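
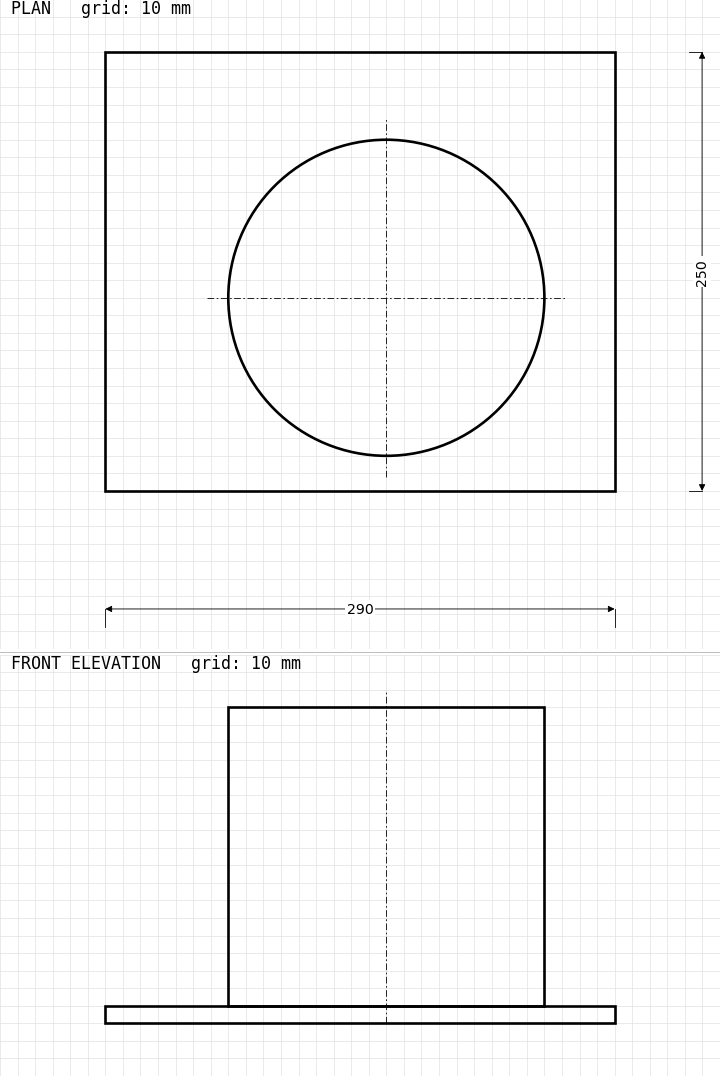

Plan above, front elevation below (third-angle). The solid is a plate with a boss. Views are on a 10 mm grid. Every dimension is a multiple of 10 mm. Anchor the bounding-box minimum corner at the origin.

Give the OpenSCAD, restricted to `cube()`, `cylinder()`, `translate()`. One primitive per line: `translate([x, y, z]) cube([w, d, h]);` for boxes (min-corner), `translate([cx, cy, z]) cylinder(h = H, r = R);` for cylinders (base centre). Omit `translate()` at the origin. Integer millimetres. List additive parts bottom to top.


cube([290, 250, 10]);
translate([160, 110, 10]) cylinder(h = 170, r = 90);


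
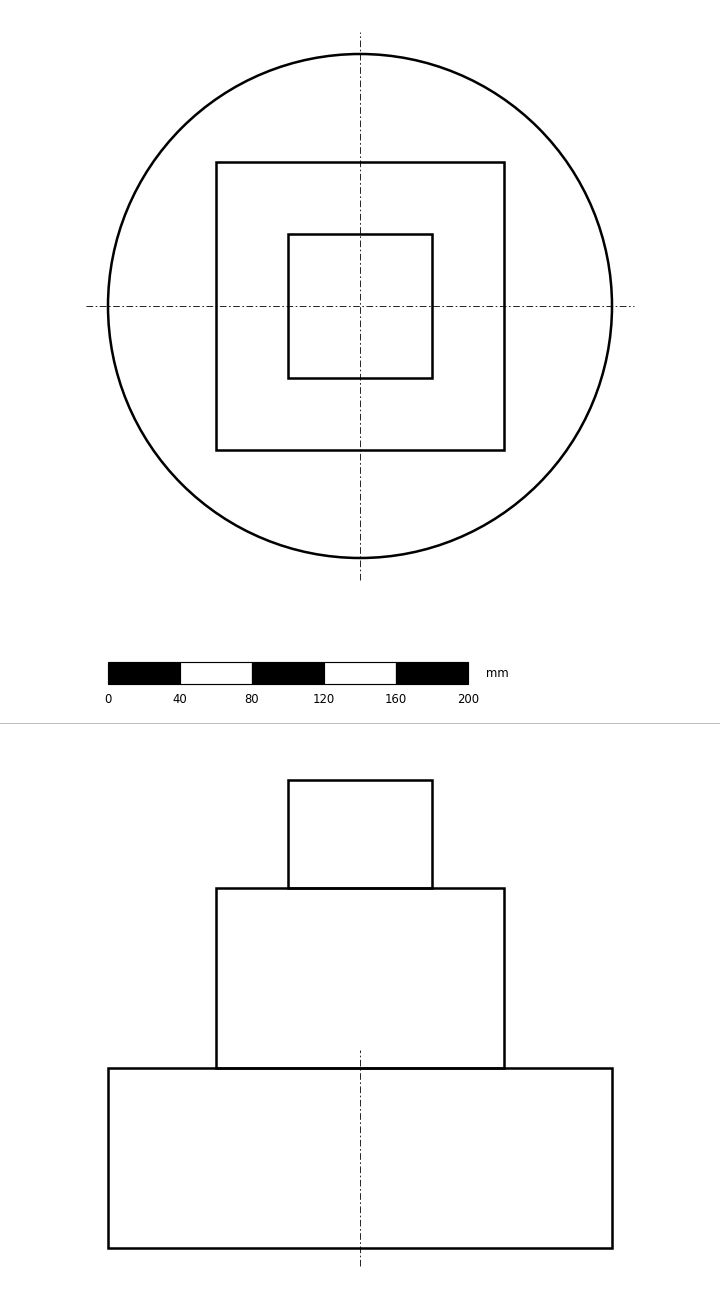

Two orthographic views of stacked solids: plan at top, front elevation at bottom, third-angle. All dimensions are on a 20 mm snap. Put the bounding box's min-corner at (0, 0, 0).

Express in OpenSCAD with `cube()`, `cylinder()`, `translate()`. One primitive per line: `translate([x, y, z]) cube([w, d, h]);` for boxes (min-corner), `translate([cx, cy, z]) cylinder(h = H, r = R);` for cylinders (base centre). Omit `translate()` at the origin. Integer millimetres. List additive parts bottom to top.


translate([140, 140, 0]) cylinder(h = 100, r = 140);
translate([60, 60, 100]) cube([160, 160, 100]);
translate([100, 100, 200]) cube([80, 80, 60]);


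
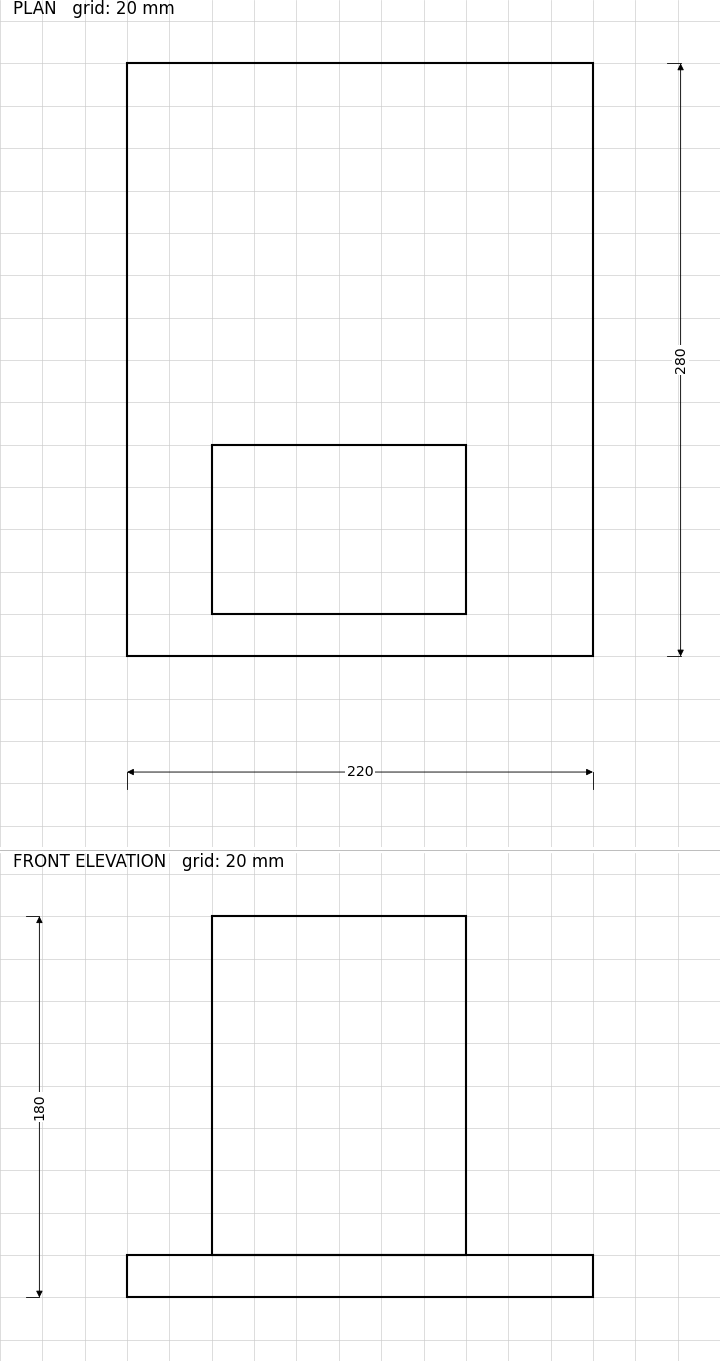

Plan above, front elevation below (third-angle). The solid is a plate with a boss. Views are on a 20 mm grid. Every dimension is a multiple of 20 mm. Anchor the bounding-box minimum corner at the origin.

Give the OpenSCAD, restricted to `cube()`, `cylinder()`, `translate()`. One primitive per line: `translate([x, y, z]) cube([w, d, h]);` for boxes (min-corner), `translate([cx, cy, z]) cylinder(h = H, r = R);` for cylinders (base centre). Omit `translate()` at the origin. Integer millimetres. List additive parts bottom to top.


cube([220, 280, 20]);
translate([40, 20, 20]) cube([120, 80, 160]);


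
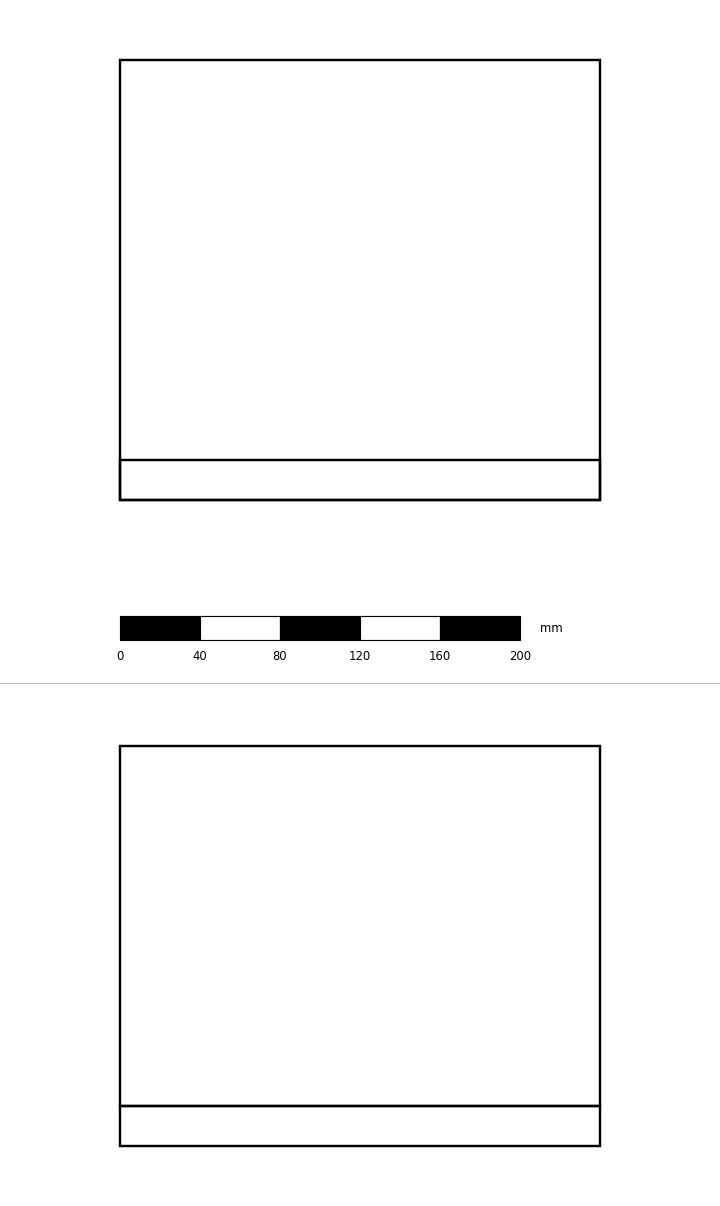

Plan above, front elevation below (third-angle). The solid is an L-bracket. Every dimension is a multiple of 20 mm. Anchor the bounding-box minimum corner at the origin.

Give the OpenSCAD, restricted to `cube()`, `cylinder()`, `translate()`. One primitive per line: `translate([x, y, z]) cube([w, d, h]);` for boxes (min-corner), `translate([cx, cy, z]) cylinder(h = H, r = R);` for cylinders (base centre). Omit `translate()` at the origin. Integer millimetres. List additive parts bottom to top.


cube([240, 220, 20]);
translate([0, 0, 20]) cube([240, 20, 180]);


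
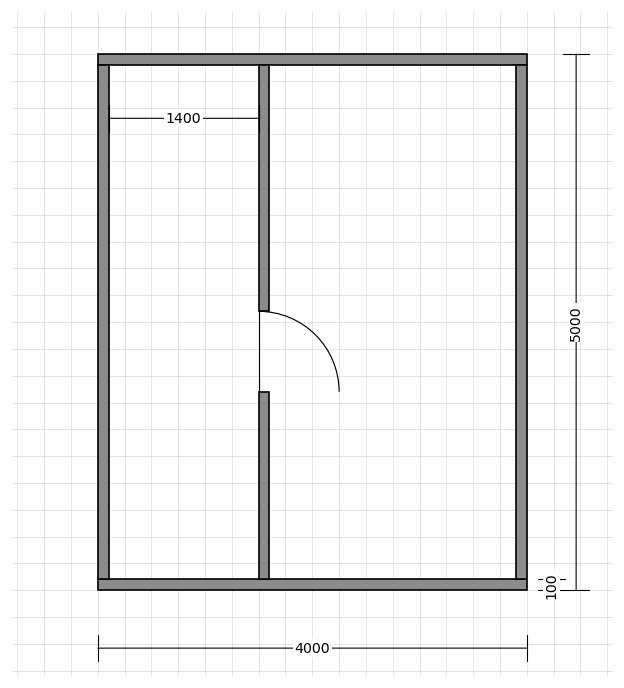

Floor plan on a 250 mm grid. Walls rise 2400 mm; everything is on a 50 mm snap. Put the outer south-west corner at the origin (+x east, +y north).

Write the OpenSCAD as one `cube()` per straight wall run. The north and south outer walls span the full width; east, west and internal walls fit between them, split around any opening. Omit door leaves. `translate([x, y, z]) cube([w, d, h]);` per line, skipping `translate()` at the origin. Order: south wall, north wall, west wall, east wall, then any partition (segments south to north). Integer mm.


cube([4000, 100, 2400]);
translate([0, 4900, 0]) cube([4000, 100, 2400]);
translate([0, 100, 0]) cube([100, 4800, 2400]);
translate([3900, 100, 0]) cube([100, 4800, 2400]);
translate([1500, 100, 0]) cube([100, 1750, 2400]);
translate([1500, 2600, 0]) cube([100, 2300, 2400]);


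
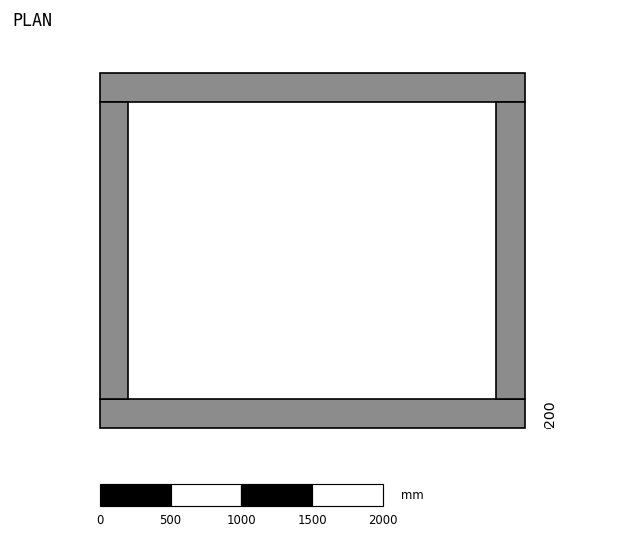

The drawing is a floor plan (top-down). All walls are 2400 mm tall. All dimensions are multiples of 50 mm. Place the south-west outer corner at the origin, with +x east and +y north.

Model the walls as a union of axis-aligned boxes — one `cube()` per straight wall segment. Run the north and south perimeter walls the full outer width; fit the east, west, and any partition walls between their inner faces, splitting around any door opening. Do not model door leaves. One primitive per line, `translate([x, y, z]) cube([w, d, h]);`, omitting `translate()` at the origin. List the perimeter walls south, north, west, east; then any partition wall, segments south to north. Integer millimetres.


cube([3000, 200, 2400]);
translate([0, 2300, 0]) cube([3000, 200, 2400]);
translate([0, 200, 0]) cube([200, 2100, 2400]);
translate([2800, 200, 0]) cube([200, 2100, 2400]);


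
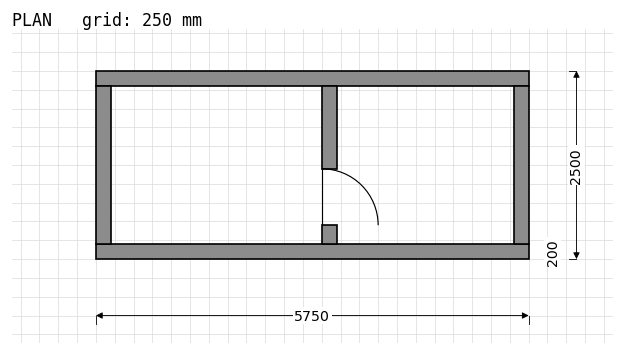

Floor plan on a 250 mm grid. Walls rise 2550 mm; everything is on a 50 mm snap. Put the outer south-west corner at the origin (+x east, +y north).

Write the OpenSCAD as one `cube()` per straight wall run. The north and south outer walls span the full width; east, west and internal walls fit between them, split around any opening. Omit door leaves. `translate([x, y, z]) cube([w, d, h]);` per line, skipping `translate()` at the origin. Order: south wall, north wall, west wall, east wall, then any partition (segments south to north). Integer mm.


cube([5750, 200, 2550]);
translate([0, 2300, 0]) cube([5750, 200, 2550]);
translate([0, 200, 0]) cube([200, 2100, 2550]);
translate([5550, 200, 0]) cube([200, 2100, 2550]);
translate([3000, 200, 0]) cube([200, 250, 2550]);
translate([3000, 1200, 0]) cube([200, 1100, 2550]);


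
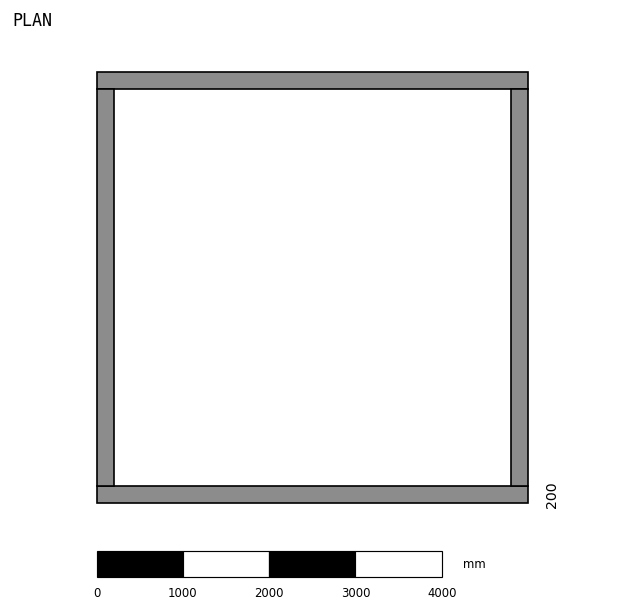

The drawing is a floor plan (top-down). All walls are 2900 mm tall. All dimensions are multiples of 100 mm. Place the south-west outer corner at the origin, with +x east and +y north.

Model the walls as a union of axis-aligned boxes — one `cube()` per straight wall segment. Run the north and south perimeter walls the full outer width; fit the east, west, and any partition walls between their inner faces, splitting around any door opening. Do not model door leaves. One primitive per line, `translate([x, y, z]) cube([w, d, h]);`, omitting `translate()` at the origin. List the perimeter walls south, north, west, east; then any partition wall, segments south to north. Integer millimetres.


cube([5000, 200, 2900]);
translate([0, 4800, 0]) cube([5000, 200, 2900]);
translate([0, 200, 0]) cube([200, 4600, 2900]);
translate([4800, 200, 0]) cube([200, 4600, 2900]);


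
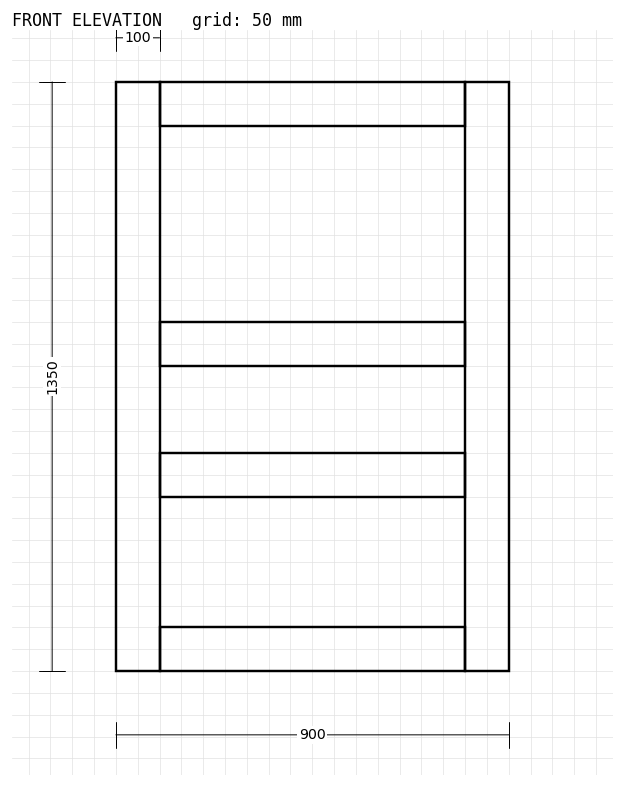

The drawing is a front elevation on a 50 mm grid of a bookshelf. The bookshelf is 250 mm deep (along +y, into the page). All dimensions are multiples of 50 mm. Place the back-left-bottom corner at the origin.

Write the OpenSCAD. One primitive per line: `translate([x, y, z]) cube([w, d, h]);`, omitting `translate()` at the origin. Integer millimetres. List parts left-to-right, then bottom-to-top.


cube([100, 250, 1350]);
translate([100, 0, 0]) cube([700, 250, 100]);
translate([100, 0, 400]) cube([700, 250, 100]);
translate([100, 0, 700]) cube([700, 250, 100]);
translate([100, 0, 1250]) cube([700, 250, 100]);
translate([800, 0, 0]) cube([100, 250, 1350]);


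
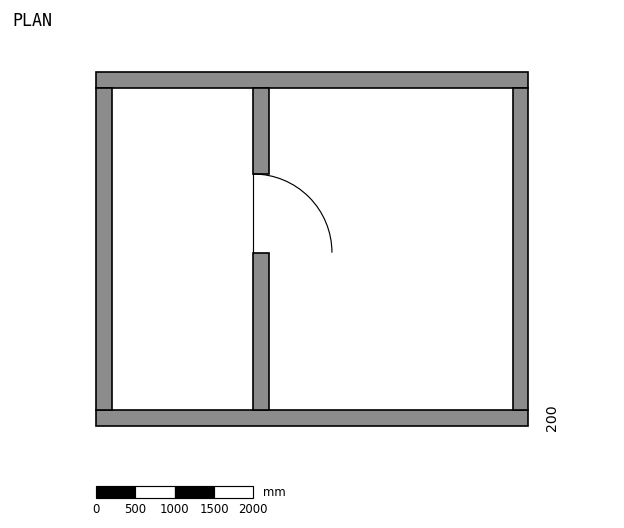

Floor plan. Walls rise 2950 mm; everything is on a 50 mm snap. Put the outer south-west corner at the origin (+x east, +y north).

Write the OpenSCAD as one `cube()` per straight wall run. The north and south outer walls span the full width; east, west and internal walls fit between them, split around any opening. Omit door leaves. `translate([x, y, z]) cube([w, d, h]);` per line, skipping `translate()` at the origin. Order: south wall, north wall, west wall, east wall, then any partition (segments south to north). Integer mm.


cube([5500, 200, 2950]);
translate([0, 4300, 0]) cube([5500, 200, 2950]);
translate([0, 200, 0]) cube([200, 4100, 2950]);
translate([5300, 200, 0]) cube([200, 4100, 2950]);
translate([2000, 200, 0]) cube([200, 2000, 2950]);
translate([2000, 3200, 0]) cube([200, 1100, 2950]);


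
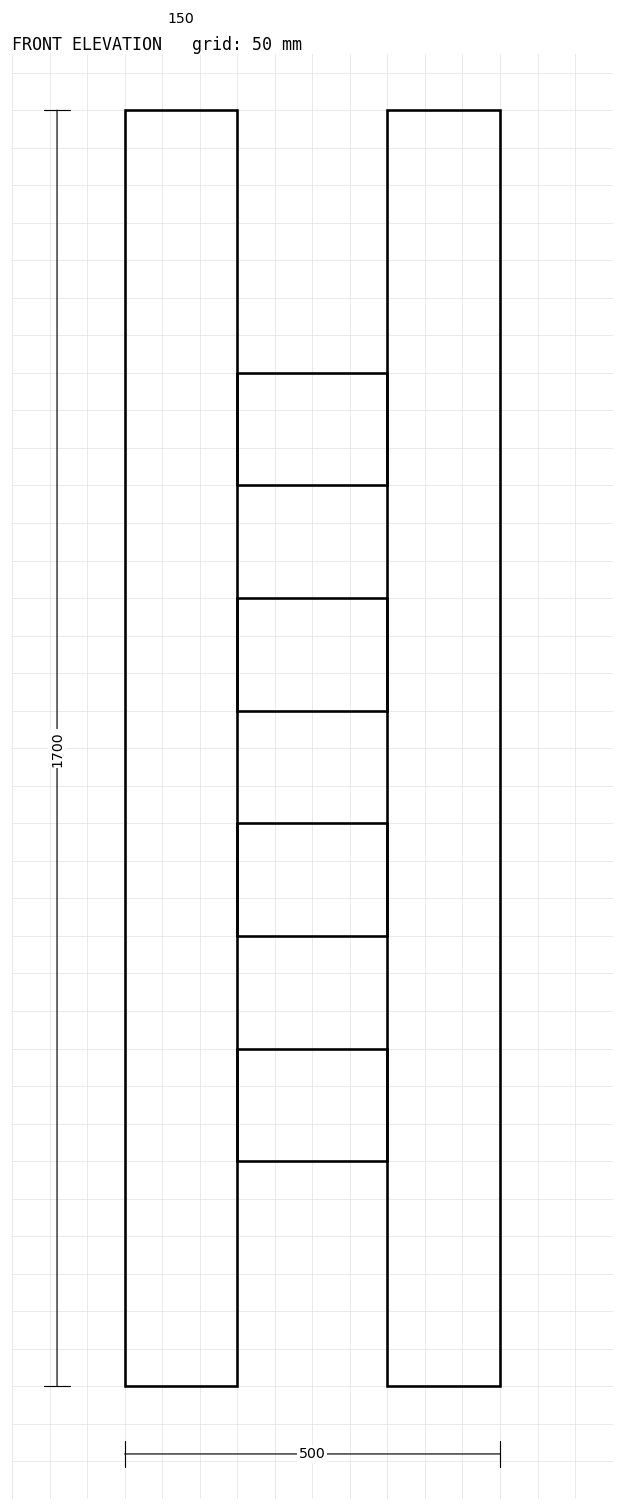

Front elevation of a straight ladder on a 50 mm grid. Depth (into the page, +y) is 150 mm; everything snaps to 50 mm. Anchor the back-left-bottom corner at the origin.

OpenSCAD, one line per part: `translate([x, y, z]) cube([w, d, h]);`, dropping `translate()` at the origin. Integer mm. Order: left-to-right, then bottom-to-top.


cube([150, 150, 1700]);
translate([150, 0, 300]) cube([200, 150, 150]);
translate([150, 0, 600]) cube([200, 150, 150]);
translate([150, 0, 900]) cube([200, 150, 150]);
translate([150, 0, 1200]) cube([200, 150, 150]);
translate([350, 0, 0]) cube([150, 150, 1700]);


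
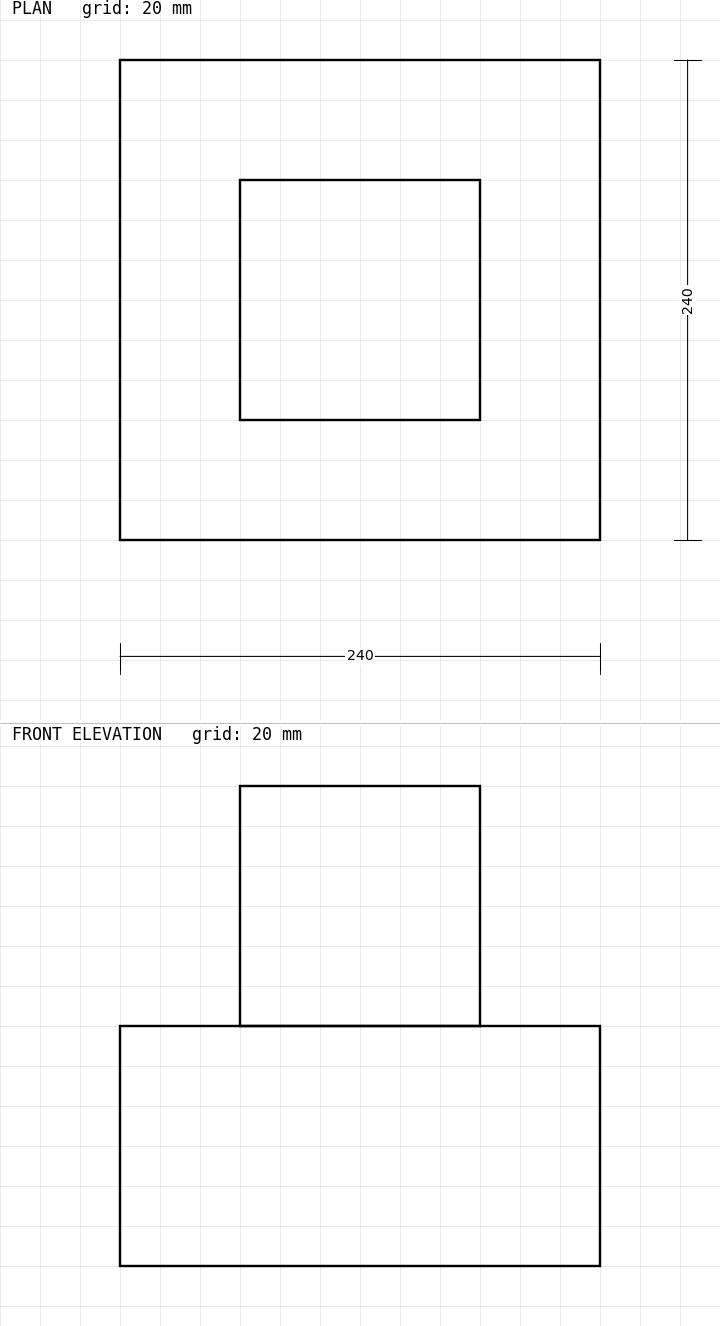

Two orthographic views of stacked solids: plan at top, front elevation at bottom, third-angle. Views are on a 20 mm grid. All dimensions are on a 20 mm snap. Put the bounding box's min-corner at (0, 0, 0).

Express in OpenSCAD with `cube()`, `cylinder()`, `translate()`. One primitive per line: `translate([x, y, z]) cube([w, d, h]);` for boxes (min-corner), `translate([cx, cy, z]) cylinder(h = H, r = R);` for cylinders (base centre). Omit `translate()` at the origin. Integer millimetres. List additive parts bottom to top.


cube([240, 240, 120]);
translate([60, 60, 120]) cube([120, 120, 120]);


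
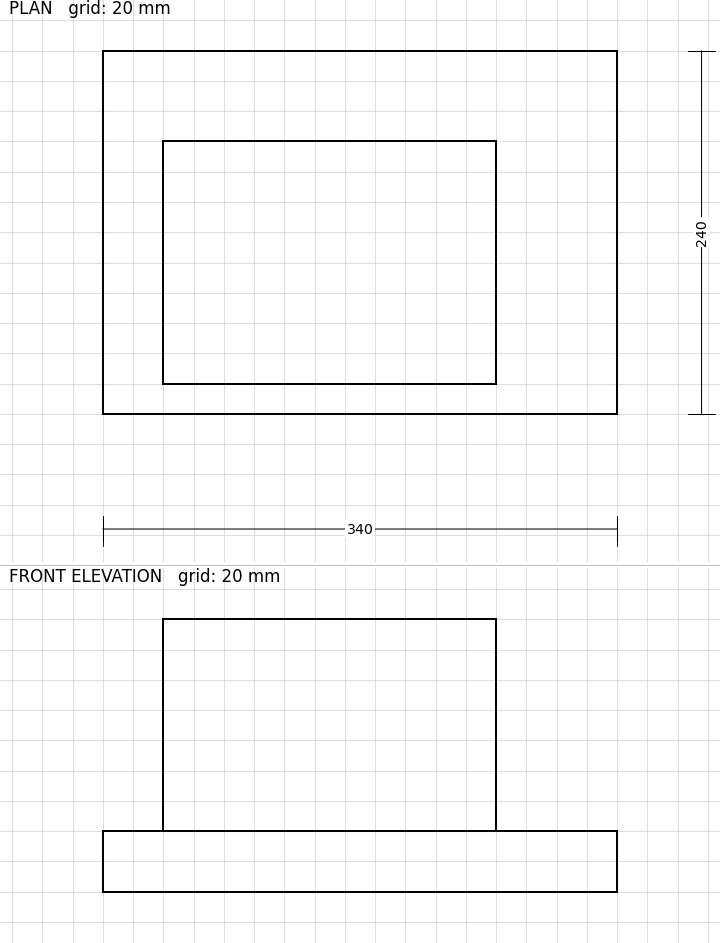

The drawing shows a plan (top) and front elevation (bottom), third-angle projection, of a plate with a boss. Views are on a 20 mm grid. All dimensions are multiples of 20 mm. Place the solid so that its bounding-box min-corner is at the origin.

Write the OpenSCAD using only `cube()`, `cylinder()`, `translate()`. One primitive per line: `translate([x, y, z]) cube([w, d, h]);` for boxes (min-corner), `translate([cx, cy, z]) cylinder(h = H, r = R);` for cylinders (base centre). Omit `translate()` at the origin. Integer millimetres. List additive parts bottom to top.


cube([340, 240, 40]);
translate([40, 20, 40]) cube([220, 160, 140]);


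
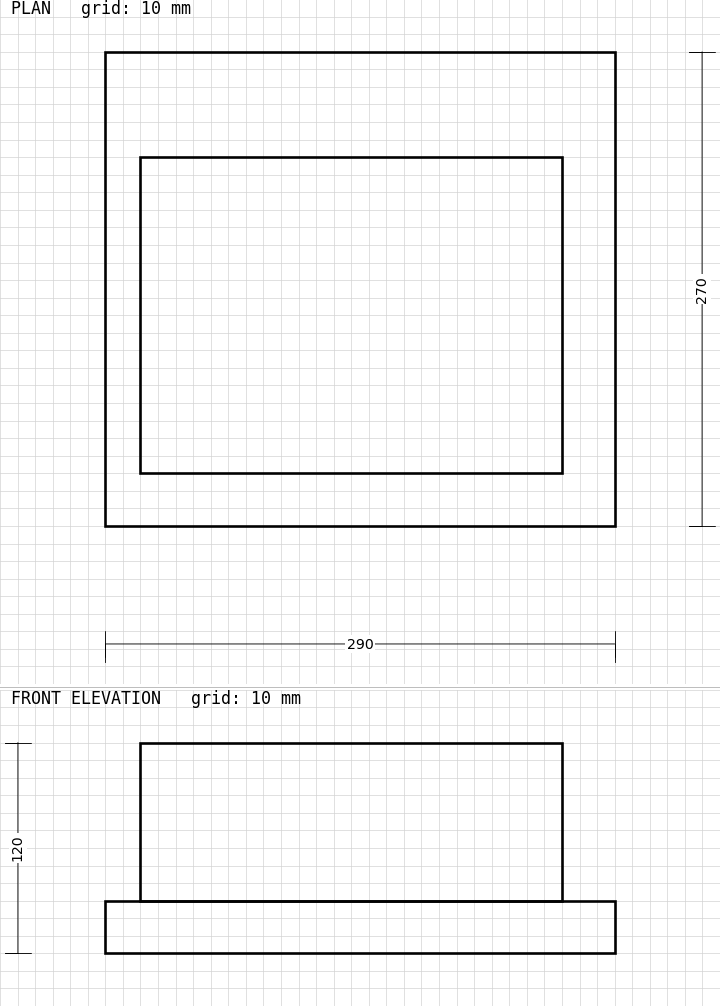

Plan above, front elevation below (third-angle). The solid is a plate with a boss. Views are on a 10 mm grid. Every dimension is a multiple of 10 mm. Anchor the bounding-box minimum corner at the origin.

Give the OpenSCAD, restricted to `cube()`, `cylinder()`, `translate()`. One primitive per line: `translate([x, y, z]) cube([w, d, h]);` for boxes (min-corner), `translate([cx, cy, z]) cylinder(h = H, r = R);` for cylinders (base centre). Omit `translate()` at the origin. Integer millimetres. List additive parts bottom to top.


cube([290, 270, 30]);
translate([20, 30, 30]) cube([240, 180, 90]);


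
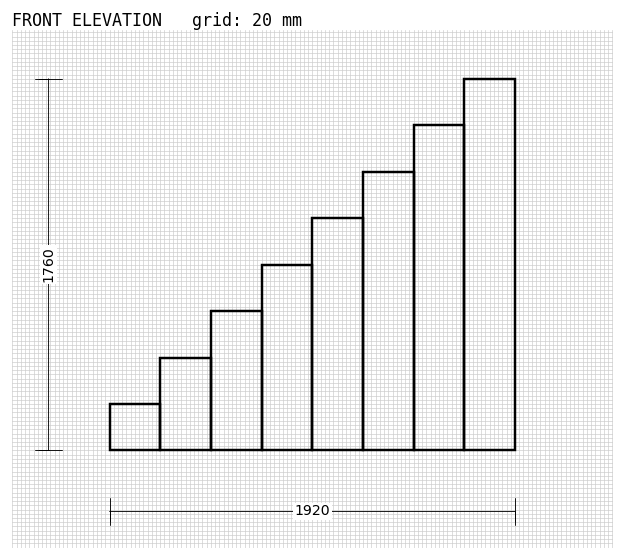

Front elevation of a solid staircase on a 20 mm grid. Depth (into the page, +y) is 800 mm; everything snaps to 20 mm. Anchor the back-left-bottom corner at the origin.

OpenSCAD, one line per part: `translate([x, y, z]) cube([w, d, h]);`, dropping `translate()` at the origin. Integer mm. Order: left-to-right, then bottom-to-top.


cube([240, 800, 220]);
translate([240, 0, 0]) cube([240, 800, 440]);
translate([480, 0, 0]) cube([240, 800, 660]);
translate([720, 0, 0]) cube([240, 800, 880]);
translate([960, 0, 0]) cube([240, 800, 1100]);
translate([1200, 0, 0]) cube([240, 800, 1320]);
translate([1440, 0, 0]) cube([240, 800, 1540]);
translate([1680, 0, 0]) cube([240, 800, 1760]);


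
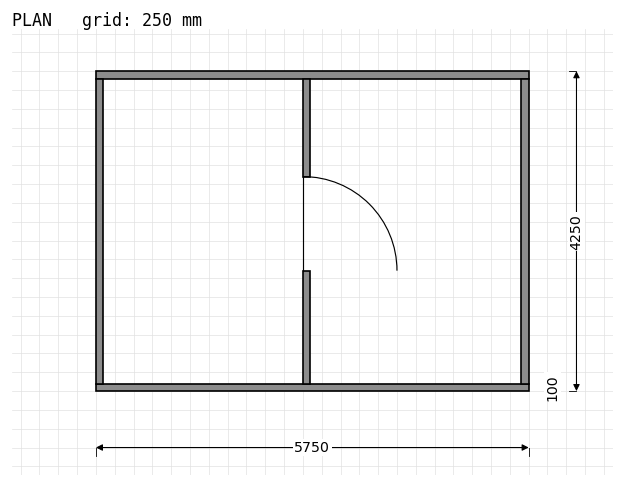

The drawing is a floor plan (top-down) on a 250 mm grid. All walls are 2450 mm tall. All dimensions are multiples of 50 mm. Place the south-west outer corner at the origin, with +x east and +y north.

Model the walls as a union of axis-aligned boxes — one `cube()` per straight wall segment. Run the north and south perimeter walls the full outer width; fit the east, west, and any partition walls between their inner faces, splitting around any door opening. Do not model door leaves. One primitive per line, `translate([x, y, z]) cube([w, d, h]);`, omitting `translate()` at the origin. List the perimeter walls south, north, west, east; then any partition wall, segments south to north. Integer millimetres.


cube([5750, 100, 2450]);
translate([0, 4150, 0]) cube([5750, 100, 2450]);
translate([0, 100, 0]) cube([100, 4050, 2450]);
translate([5650, 100, 0]) cube([100, 4050, 2450]);
translate([2750, 100, 0]) cube([100, 1500, 2450]);
translate([2750, 2850, 0]) cube([100, 1300, 2450]);


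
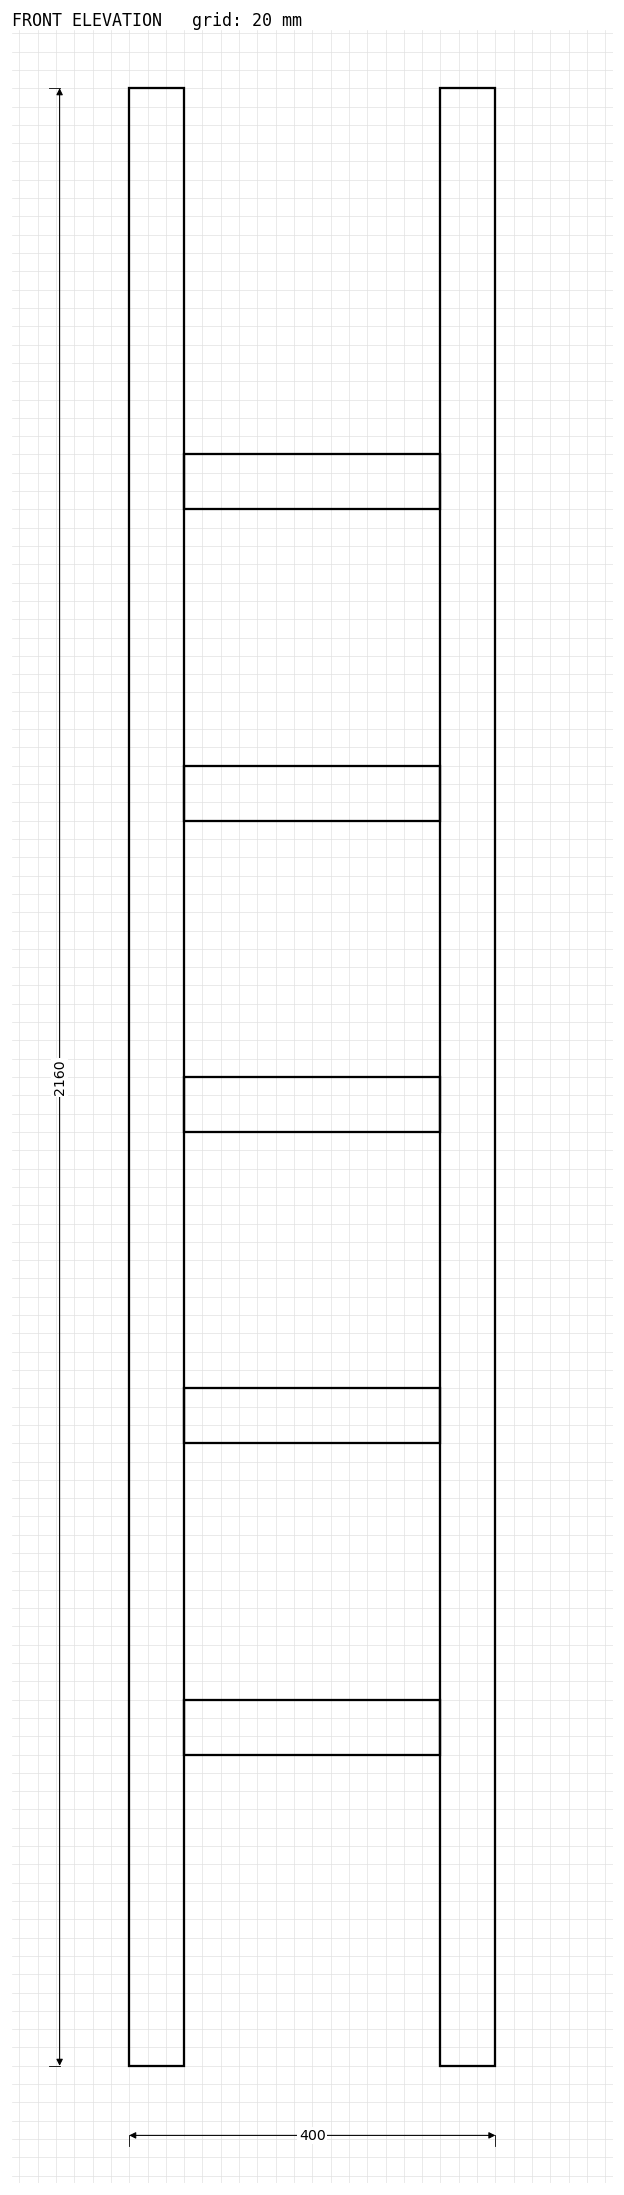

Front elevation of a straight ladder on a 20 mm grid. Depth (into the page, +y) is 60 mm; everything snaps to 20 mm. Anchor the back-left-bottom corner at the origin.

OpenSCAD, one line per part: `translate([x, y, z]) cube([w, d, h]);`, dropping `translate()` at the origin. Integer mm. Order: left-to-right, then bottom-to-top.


cube([60, 60, 2160]);
translate([60, 0, 340]) cube([280, 60, 60]);
translate([60, 0, 680]) cube([280, 60, 60]);
translate([60, 0, 1020]) cube([280, 60, 60]);
translate([60, 0, 1360]) cube([280, 60, 60]);
translate([60, 0, 1700]) cube([280, 60, 60]);
translate([340, 0, 0]) cube([60, 60, 2160]);


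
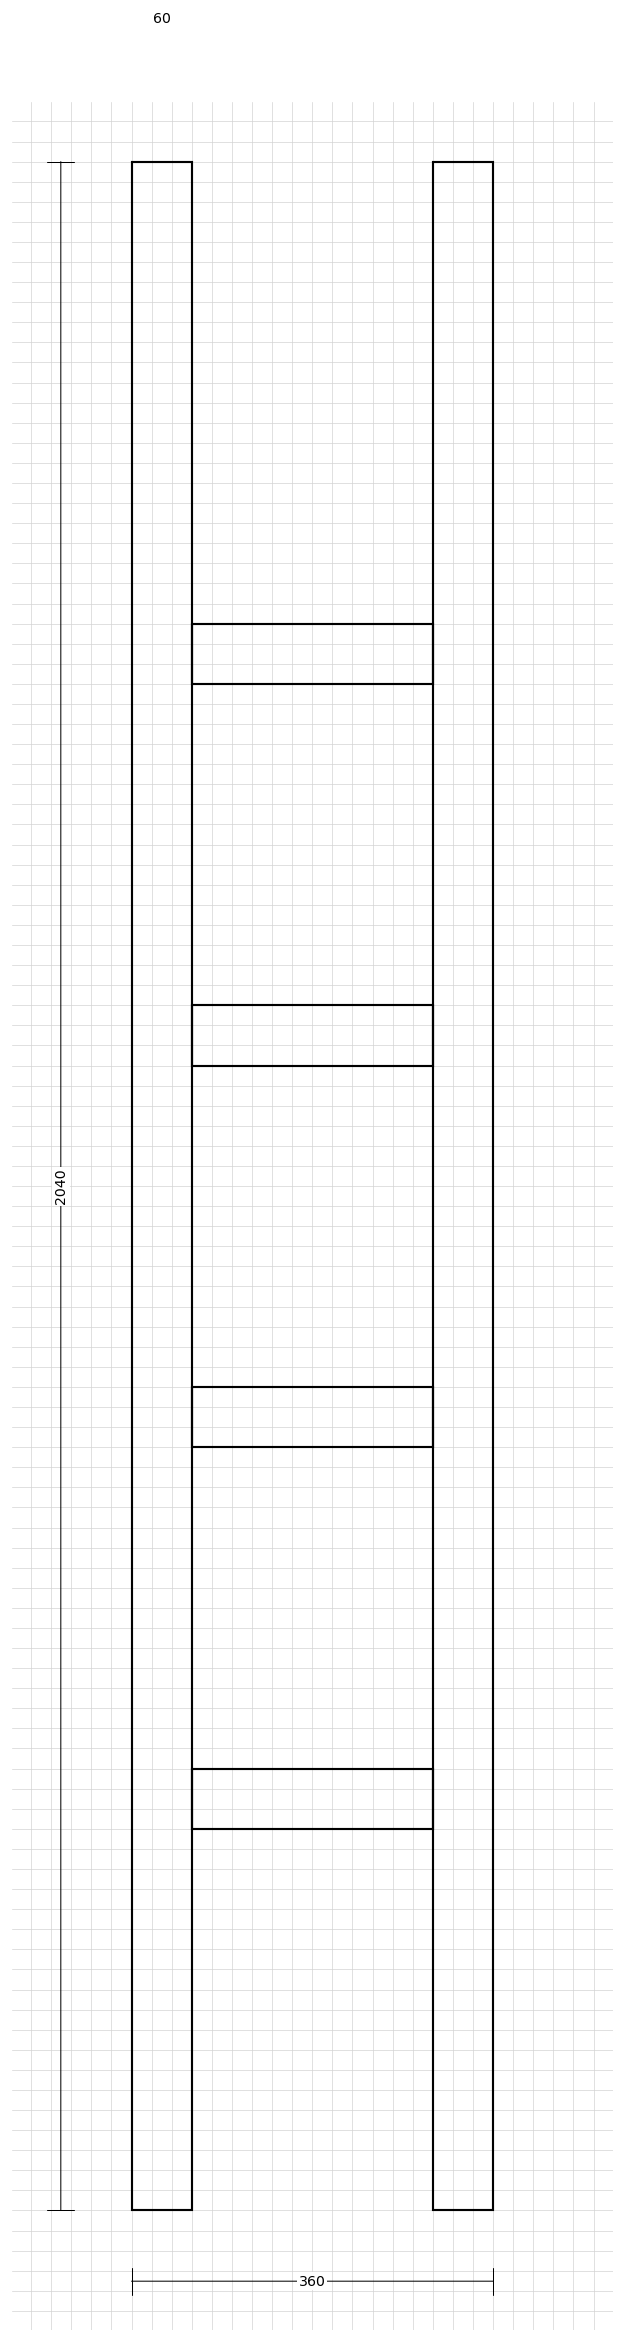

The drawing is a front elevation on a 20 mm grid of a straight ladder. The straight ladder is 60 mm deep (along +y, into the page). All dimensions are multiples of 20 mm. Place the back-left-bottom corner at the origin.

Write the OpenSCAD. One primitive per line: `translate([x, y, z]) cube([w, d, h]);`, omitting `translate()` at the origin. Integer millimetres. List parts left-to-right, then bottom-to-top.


cube([60, 60, 2040]);
translate([60, 0, 380]) cube([240, 60, 60]);
translate([60, 0, 760]) cube([240, 60, 60]);
translate([60, 0, 1140]) cube([240, 60, 60]);
translate([60, 0, 1520]) cube([240, 60, 60]);
translate([300, 0, 0]) cube([60, 60, 2040]);


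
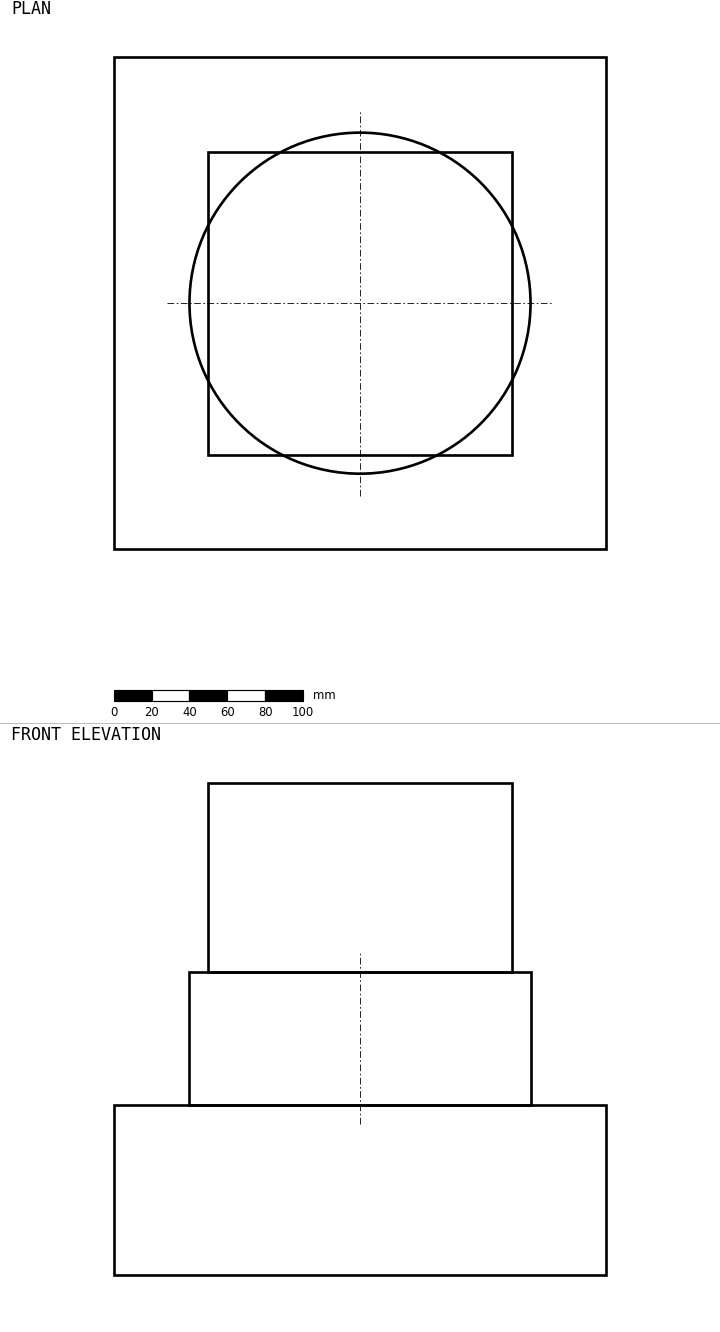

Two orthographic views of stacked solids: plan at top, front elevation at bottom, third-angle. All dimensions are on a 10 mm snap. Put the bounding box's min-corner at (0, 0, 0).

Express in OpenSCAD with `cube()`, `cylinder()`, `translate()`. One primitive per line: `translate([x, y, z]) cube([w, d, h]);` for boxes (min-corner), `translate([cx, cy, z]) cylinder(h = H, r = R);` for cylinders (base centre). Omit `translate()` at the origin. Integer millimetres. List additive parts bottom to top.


cube([260, 260, 90]);
translate([130, 130, 90]) cylinder(h = 70, r = 90);
translate([50, 50, 160]) cube([160, 160, 100]);


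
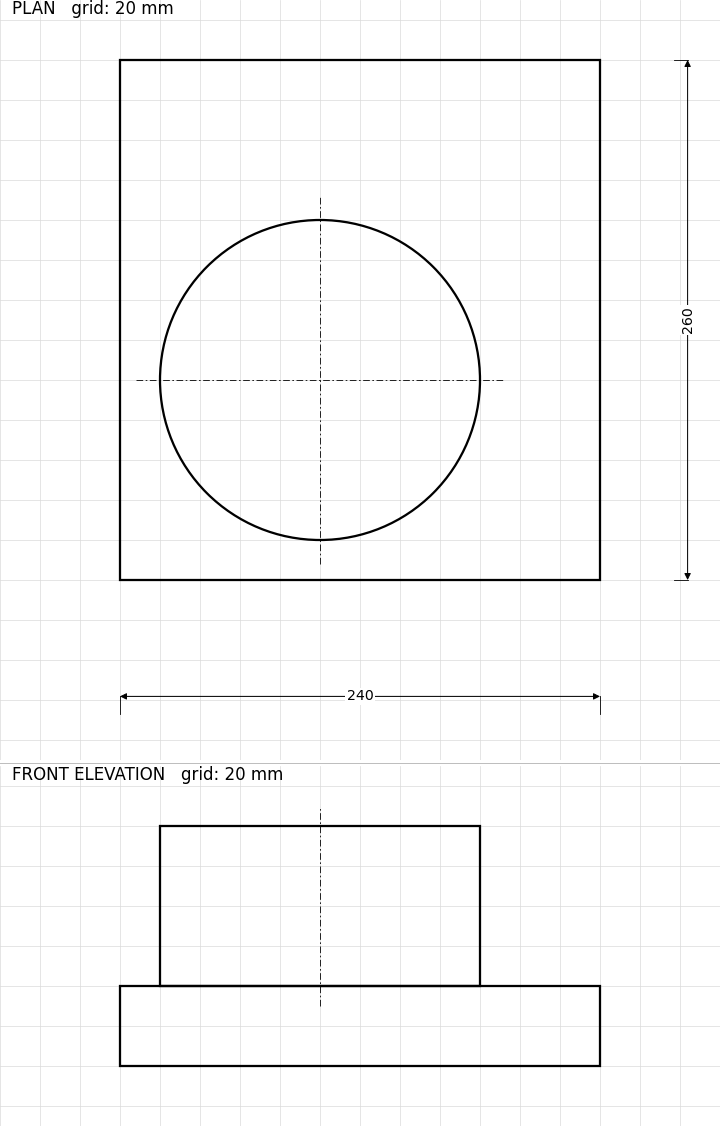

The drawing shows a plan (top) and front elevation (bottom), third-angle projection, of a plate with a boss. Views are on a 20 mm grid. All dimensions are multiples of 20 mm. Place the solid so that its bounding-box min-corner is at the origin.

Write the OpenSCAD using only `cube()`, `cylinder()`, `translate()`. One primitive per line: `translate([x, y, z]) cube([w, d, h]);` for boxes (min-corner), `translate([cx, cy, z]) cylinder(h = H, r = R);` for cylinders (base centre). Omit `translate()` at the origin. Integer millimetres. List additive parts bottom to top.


cube([240, 260, 40]);
translate([100, 100, 40]) cylinder(h = 80, r = 80);


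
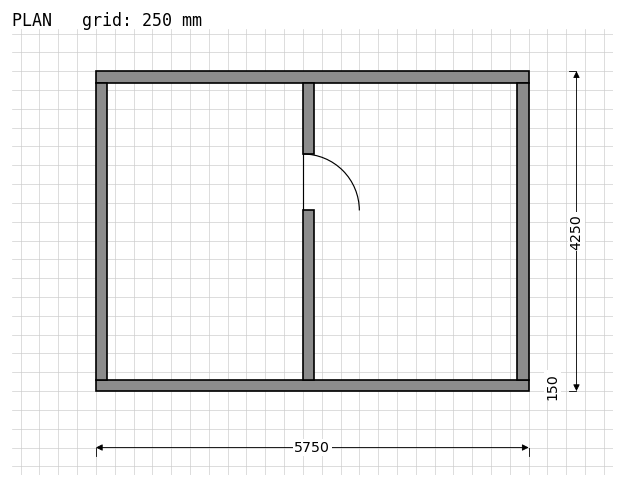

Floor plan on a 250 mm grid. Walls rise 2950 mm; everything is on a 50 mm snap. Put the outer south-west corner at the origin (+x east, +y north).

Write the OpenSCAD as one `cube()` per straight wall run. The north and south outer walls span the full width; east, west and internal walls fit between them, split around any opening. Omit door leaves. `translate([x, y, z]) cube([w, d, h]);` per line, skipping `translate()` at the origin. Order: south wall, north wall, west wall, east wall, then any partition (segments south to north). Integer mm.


cube([5750, 150, 2950]);
translate([0, 4100, 0]) cube([5750, 150, 2950]);
translate([0, 150, 0]) cube([150, 3950, 2950]);
translate([5600, 150, 0]) cube([150, 3950, 2950]);
translate([2750, 150, 0]) cube([150, 2250, 2950]);
translate([2750, 3150, 0]) cube([150, 950, 2950]);


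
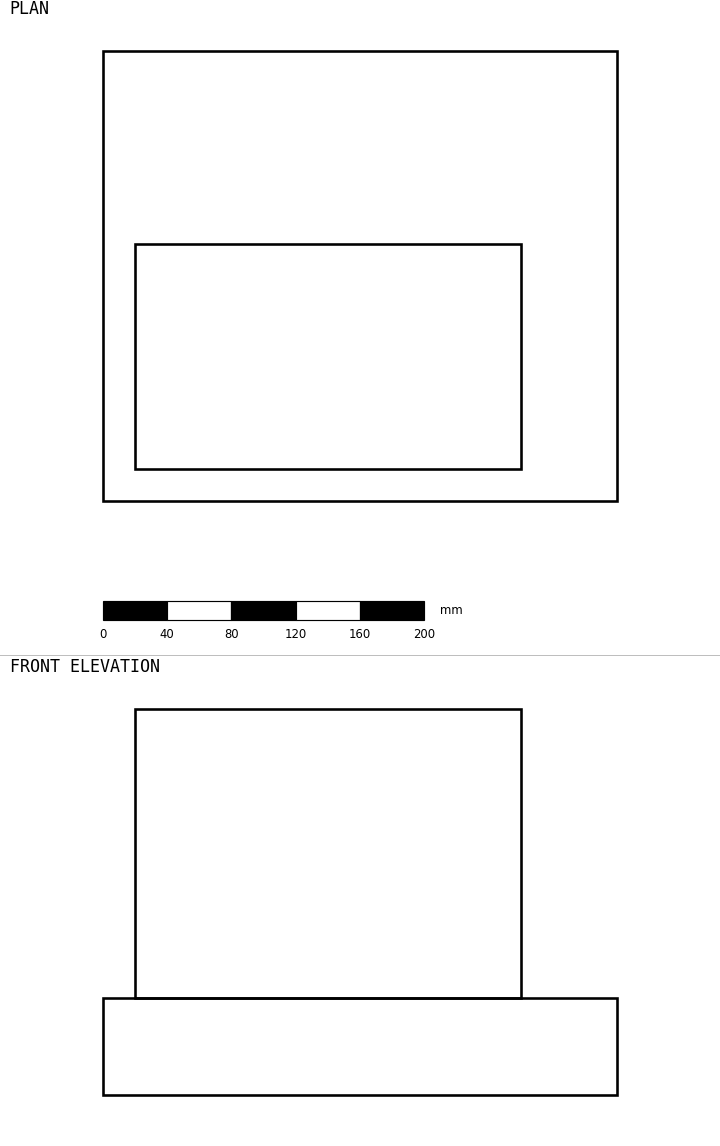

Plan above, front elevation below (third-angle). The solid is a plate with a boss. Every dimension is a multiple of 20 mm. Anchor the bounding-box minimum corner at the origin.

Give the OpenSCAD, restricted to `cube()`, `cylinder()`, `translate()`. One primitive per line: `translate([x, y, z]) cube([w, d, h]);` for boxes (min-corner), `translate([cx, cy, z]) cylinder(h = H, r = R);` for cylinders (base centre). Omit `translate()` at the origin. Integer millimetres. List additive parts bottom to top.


cube([320, 280, 60]);
translate([20, 20, 60]) cube([240, 140, 180]);


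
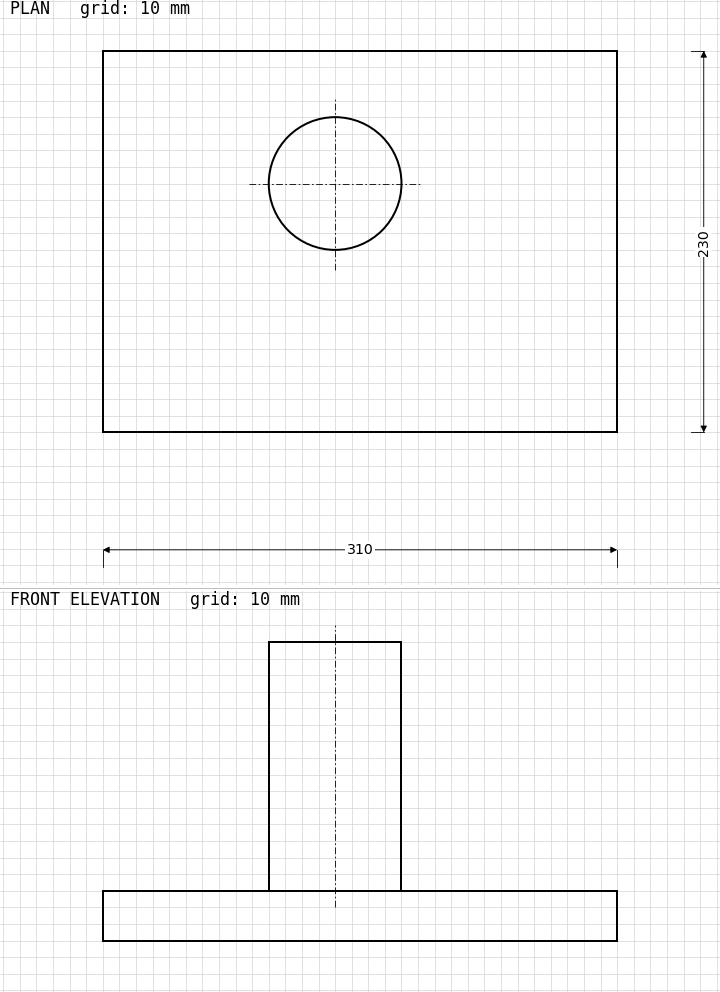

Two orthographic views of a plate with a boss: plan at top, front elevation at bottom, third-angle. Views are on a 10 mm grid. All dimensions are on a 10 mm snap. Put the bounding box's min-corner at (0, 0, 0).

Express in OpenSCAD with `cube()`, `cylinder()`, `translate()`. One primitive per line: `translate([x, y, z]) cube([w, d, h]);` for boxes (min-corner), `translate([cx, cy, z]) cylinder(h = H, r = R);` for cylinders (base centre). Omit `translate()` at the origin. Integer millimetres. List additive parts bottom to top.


cube([310, 230, 30]);
translate([140, 150, 30]) cylinder(h = 150, r = 40);


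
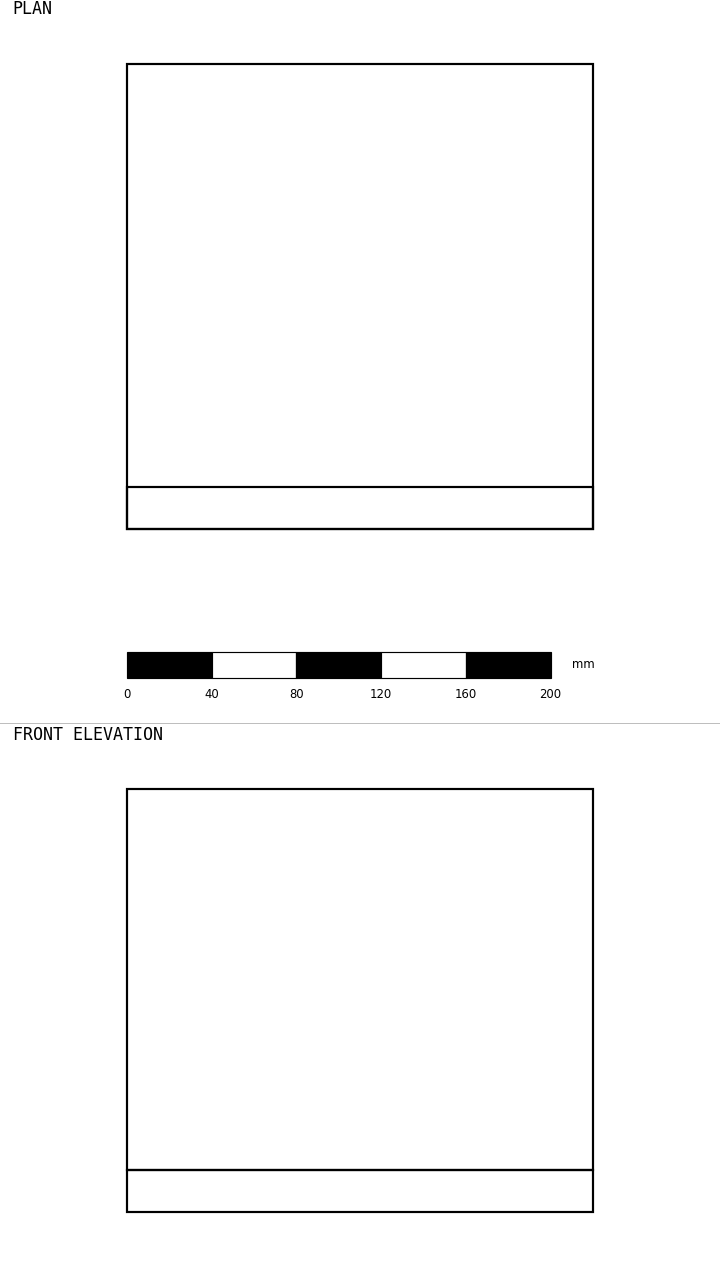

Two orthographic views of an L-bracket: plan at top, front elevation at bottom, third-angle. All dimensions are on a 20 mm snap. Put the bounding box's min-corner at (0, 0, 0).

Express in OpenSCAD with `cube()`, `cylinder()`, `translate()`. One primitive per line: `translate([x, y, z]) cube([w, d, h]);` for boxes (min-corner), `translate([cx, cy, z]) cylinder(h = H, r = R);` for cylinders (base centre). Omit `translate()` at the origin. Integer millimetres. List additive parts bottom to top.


cube([220, 220, 20]);
translate([0, 0, 20]) cube([220, 20, 180]);


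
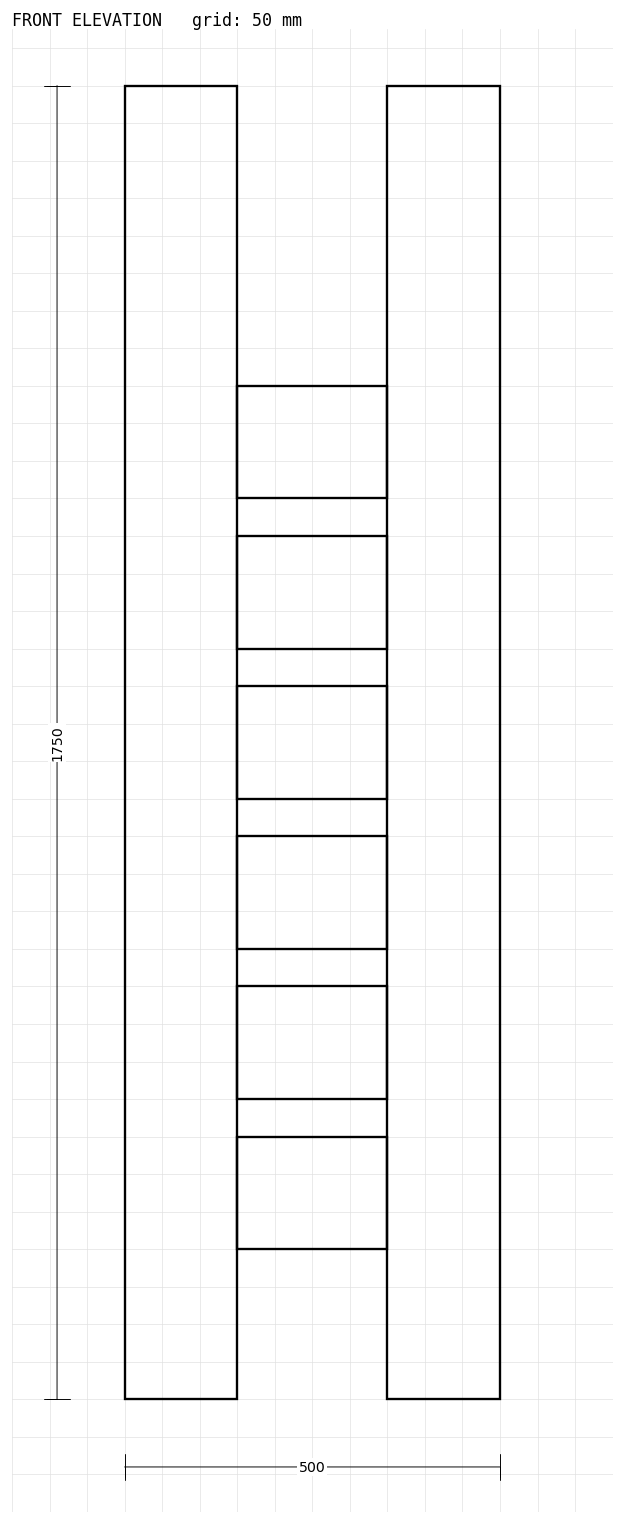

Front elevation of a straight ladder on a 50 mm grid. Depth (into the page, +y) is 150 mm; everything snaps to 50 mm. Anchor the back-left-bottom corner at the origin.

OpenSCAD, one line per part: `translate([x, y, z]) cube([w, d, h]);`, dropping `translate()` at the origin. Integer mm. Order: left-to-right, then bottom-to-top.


cube([150, 150, 1750]);
translate([150, 0, 200]) cube([200, 150, 150]);
translate([150, 0, 400]) cube([200, 150, 150]);
translate([150, 0, 600]) cube([200, 150, 150]);
translate([150, 0, 800]) cube([200, 150, 150]);
translate([150, 0, 1000]) cube([200, 150, 150]);
translate([150, 0, 1200]) cube([200, 150, 150]);
translate([350, 0, 0]) cube([150, 150, 1750]);


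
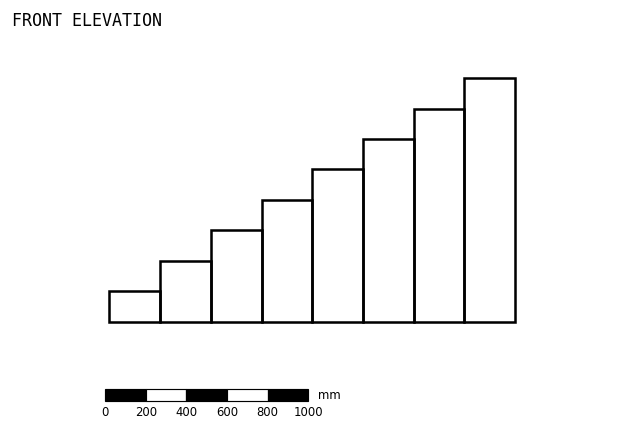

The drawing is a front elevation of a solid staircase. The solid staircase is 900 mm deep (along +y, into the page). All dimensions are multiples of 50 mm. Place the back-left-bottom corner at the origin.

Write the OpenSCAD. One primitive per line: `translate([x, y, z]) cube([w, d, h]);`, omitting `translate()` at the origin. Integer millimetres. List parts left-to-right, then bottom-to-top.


cube([250, 900, 150]);
translate([250, 0, 0]) cube([250, 900, 300]);
translate([500, 0, 0]) cube([250, 900, 450]);
translate([750, 0, 0]) cube([250, 900, 600]);
translate([1000, 0, 0]) cube([250, 900, 750]);
translate([1250, 0, 0]) cube([250, 900, 900]);
translate([1500, 0, 0]) cube([250, 900, 1050]);
translate([1750, 0, 0]) cube([250, 900, 1200]);


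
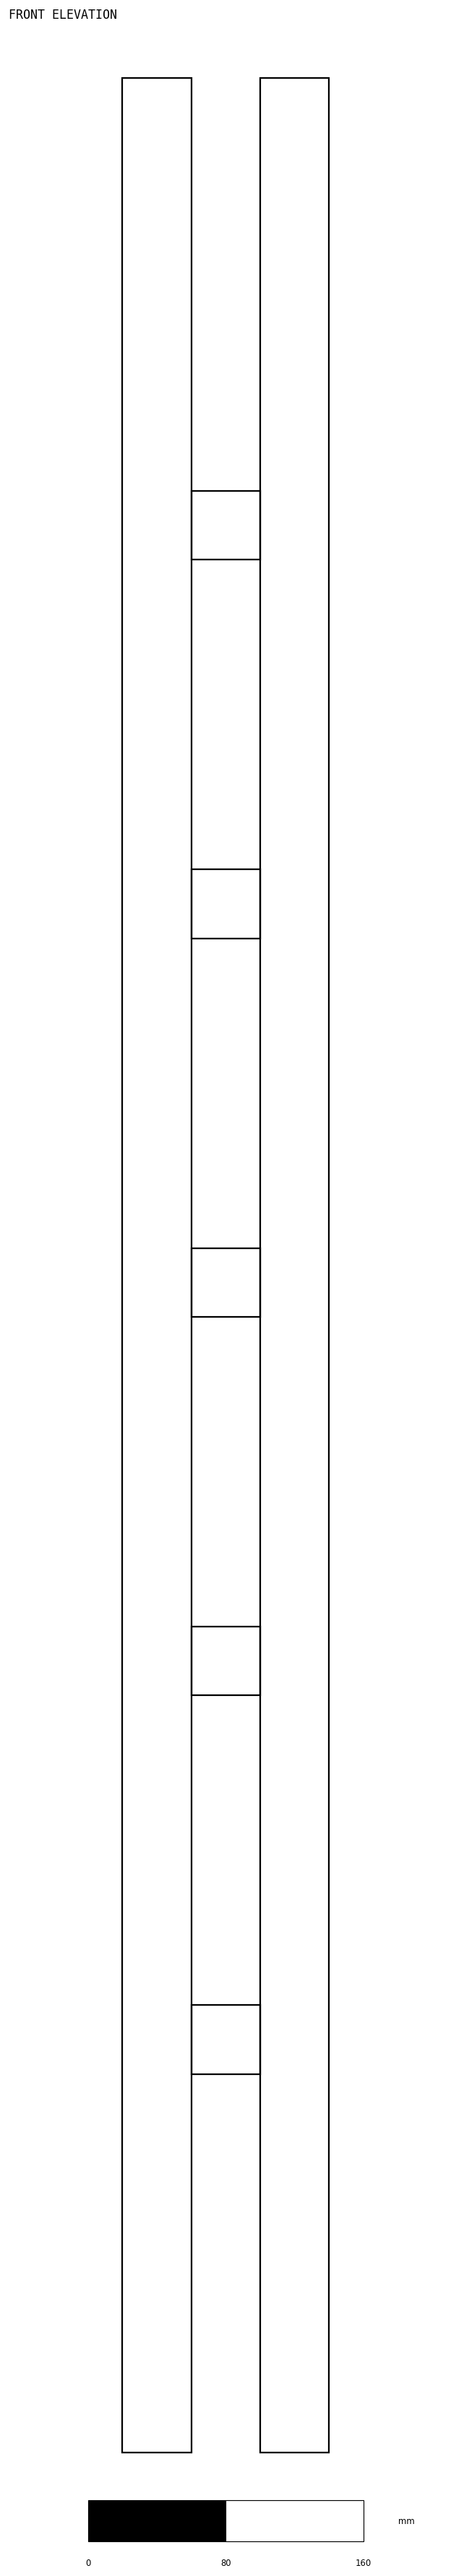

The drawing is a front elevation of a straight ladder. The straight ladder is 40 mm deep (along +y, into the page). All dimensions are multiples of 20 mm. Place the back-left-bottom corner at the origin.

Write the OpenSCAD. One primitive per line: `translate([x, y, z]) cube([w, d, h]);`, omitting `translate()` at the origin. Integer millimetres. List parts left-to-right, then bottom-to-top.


cube([40, 40, 1380]);
translate([40, 0, 220]) cube([40, 40, 40]);
translate([40, 0, 440]) cube([40, 40, 40]);
translate([40, 0, 660]) cube([40, 40, 40]);
translate([40, 0, 880]) cube([40, 40, 40]);
translate([40, 0, 1100]) cube([40, 40, 40]);
translate([80, 0, 0]) cube([40, 40, 1380]);


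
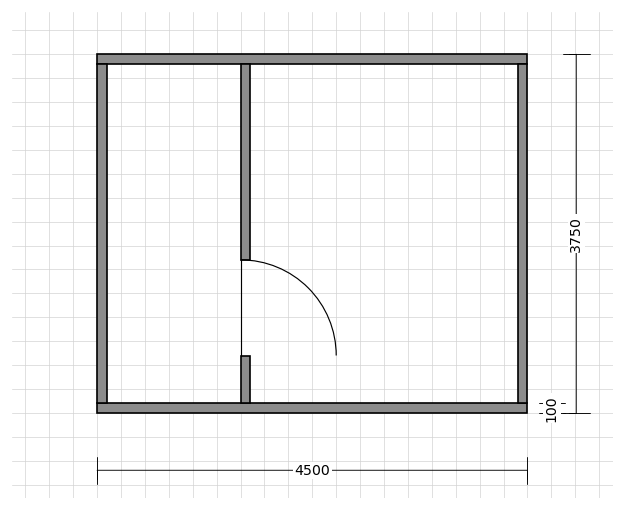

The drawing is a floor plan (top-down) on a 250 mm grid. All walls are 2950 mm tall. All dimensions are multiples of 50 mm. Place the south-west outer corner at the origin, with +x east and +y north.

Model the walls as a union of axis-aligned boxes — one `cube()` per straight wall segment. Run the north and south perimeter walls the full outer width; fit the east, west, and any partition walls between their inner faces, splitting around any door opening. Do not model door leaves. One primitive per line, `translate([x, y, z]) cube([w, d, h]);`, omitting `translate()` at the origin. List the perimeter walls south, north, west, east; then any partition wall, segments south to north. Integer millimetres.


cube([4500, 100, 2950]);
translate([0, 3650, 0]) cube([4500, 100, 2950]);
translate([0, 100, 0]) cube([100, 3550, 2950]);
translate([4400, 100, 0]) cube([100, 3550, 2950]);
translate([1500, 100, 0]) cube([100, 500, 2950]);
translate([1500, 1600, 0]) cube([100, 2050, 2950]);


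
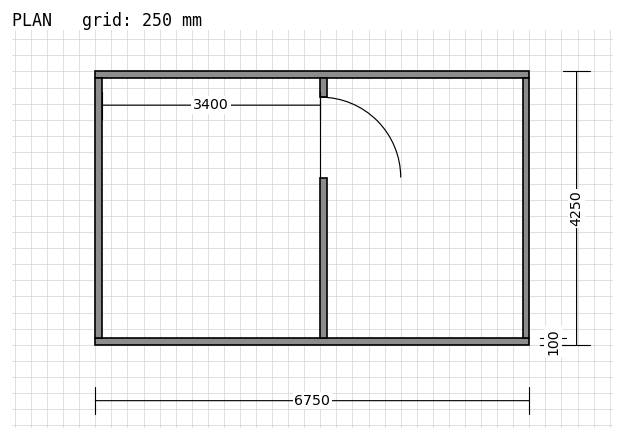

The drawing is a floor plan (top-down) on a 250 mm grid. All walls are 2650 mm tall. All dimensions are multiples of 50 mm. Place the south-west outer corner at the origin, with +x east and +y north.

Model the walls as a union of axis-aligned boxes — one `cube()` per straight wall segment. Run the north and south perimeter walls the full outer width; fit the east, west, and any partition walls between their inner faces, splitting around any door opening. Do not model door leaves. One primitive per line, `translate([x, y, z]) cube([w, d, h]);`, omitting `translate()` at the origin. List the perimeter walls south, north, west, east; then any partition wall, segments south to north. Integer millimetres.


cube([6750, 100, 2650]);
translate([0, 4150, 0]) cube([6750, 100, 2650]);
translate([0, 100, 0]) cube([100, 4050, 2650]);
translate([6650, 100, 0]) cube([100, 4050, 2650]);
translate([3500, 100, 0]) cube([100, 2500, 2650]);
translate([3500, 3850, 0]) cube([100, 300, 2650]);


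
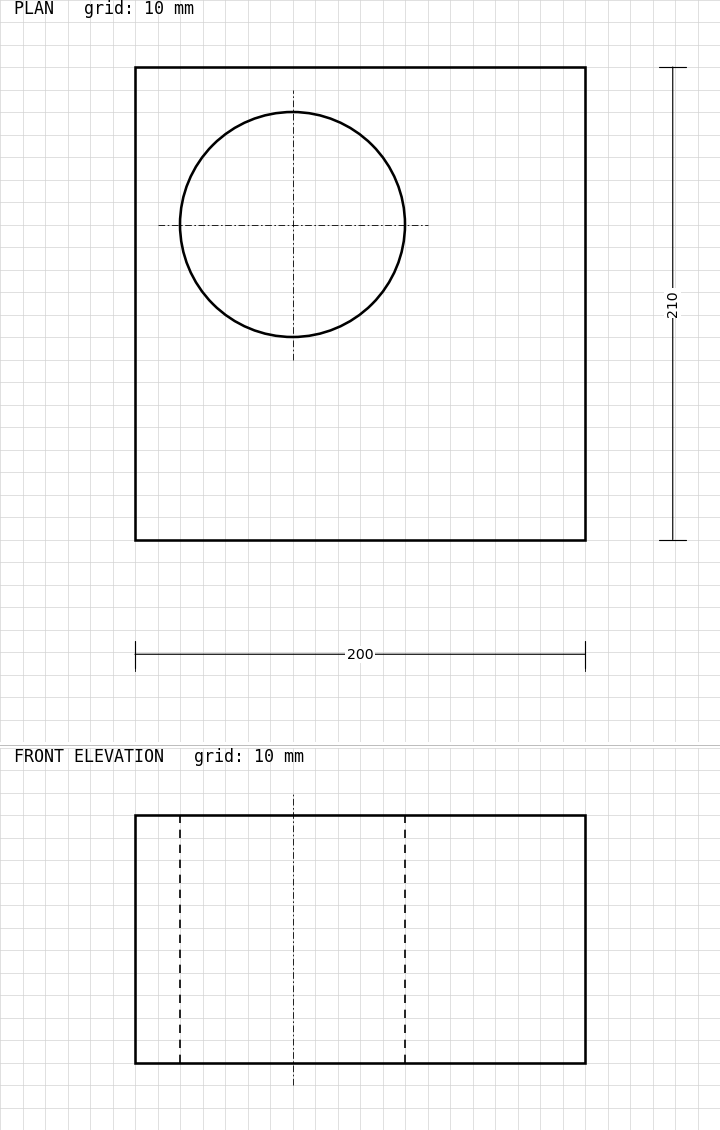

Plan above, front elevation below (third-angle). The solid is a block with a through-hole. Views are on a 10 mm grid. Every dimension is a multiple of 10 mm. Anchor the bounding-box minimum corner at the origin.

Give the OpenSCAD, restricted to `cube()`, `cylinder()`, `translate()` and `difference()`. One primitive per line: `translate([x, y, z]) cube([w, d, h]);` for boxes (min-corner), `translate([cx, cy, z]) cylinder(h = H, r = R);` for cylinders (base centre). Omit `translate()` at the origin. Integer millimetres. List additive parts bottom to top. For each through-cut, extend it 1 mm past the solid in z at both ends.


difference() {
  cube([200, 210, 110]);
  translate([70, 140, -1]) cylinder(h = 112, r = 50);
}


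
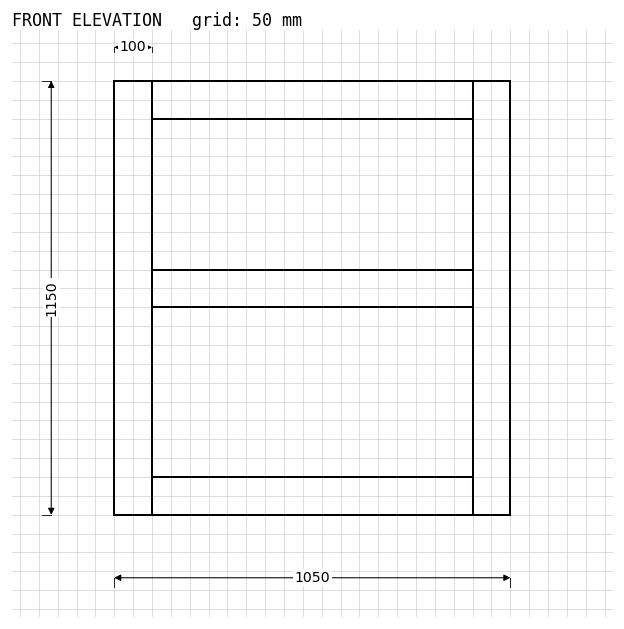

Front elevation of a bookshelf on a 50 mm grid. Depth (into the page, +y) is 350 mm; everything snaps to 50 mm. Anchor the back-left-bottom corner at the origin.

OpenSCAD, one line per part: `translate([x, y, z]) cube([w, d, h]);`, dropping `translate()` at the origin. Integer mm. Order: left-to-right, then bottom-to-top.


cube([100, 350, 1150]);
translate([100, 0, 0]) cube([850, 350, 100]);
translate([100, 0, 550]) cube([850, 350, 100]);
translate([100, 0, 1050]) cube([850, 350, 100]);
translate([950, 0, 0]) cube([100, 350, 1150]);


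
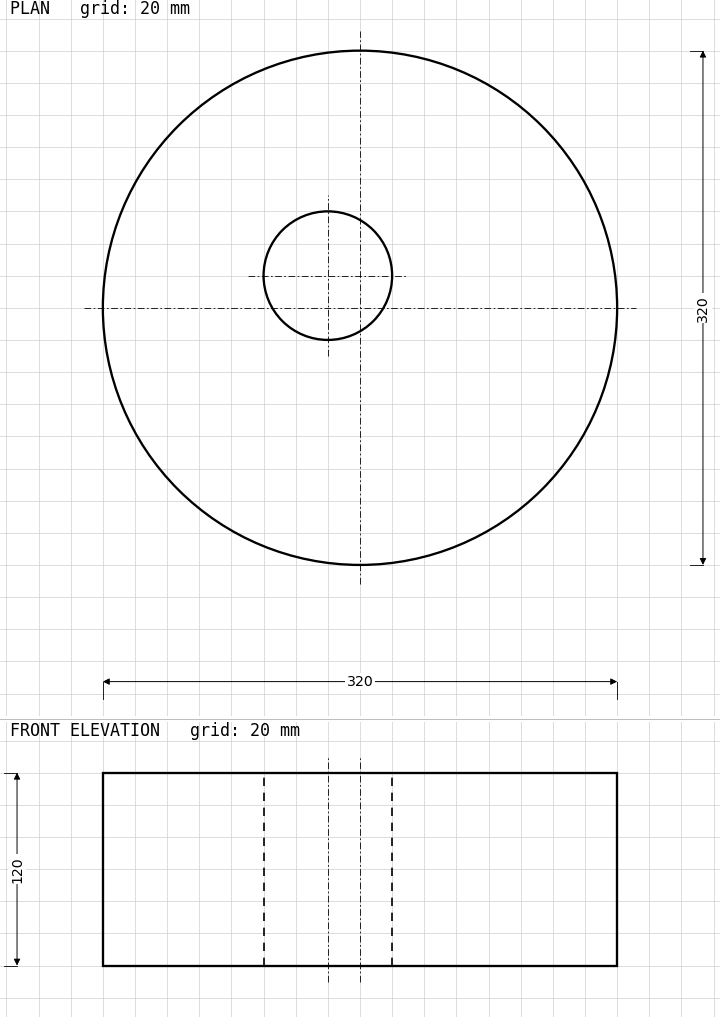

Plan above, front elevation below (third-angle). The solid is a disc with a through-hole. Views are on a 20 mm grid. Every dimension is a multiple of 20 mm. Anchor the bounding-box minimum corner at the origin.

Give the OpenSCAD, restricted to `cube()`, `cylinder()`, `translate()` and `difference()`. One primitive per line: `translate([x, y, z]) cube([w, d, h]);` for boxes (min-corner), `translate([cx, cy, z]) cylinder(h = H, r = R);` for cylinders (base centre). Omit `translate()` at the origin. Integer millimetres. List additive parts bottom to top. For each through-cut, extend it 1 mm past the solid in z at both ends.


difference() {
  translate([160, 160, 0]) cylinder(h = 120, r = 160);
  translate([140, 180, -1]) cylinder(h = 122, r = 40);
}


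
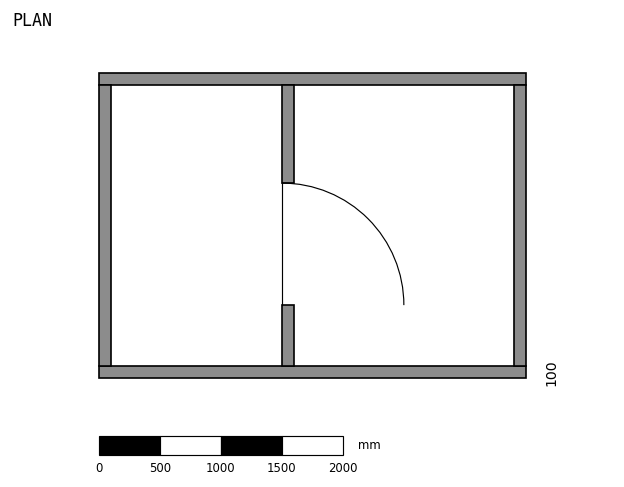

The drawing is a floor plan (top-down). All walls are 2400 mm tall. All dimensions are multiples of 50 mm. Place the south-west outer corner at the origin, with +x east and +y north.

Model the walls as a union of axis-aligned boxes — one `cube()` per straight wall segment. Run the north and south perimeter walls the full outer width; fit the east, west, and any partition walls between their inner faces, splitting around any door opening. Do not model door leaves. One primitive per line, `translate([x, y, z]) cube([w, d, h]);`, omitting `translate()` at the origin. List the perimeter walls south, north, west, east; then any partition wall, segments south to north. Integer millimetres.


cube([3500, 100, 2400]);
translate([0, 2400, 0]) cube([3500, 100, 2400]);
translate([0, 100, 0]) cube([100, 2300, 2400]);
translate([3400, 100, 0]) cube([100, 2300, 2400]);
translate([1500, 100, 0]) cube([100, 500, 2400]);
translate([1500, 1600, 0]) cube([100, 800, 2400]);
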